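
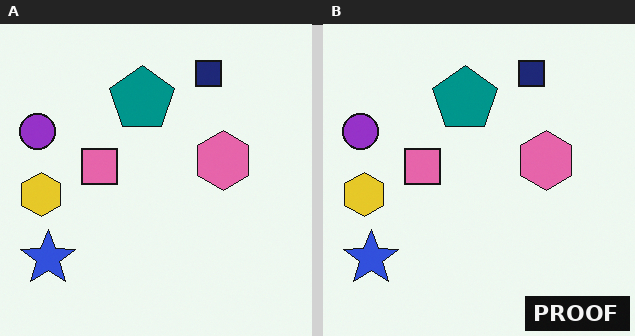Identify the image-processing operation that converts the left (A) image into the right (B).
The right (B) image is the left (A) watermarked with the text "PROOF" in the lower-right corner.

A dark label reading "PROOF" appears in the lower-right corner.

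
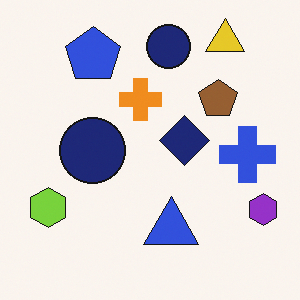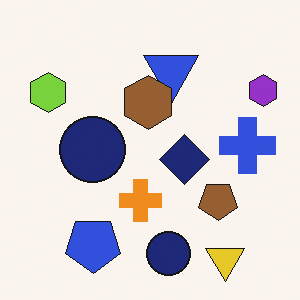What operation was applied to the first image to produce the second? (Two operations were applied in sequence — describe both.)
The transformation is: flipped vertically (top ↔ bottom), then overlaid with an additional brown hexagon.

The yellow triangle is in the top-right of the first image and the bottom-right of the second — shapes on opposite sides of the horizontal midline have swapped in a mirror flip. A brown hexagon appears in the second image that is absent from the first.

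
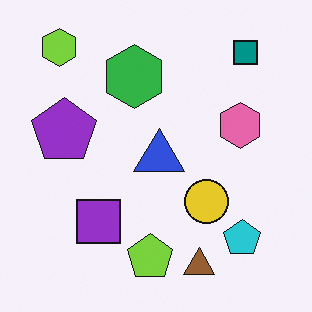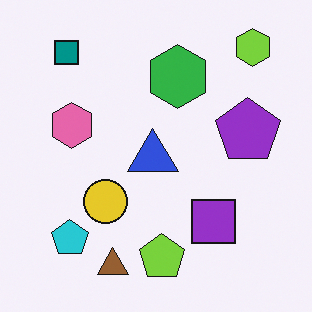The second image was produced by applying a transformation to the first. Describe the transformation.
Flipped horizontally (left ↔ right).

The lime hexagon is in the top-left of the first image and the top-right of the second — shapes on opposite sides of the vertical midline have swapped in a mirror flip.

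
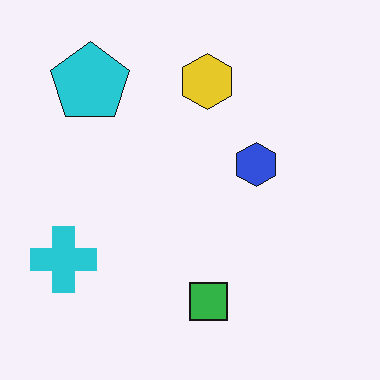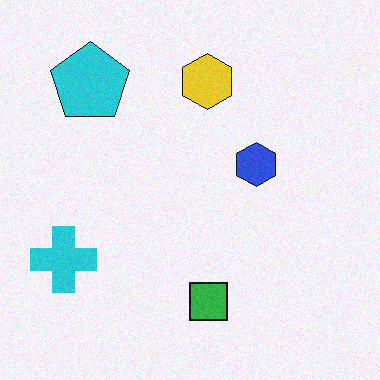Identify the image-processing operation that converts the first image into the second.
The second image is the first degraded with light additive noise.

Random speckle covers the whole image, including the flat background.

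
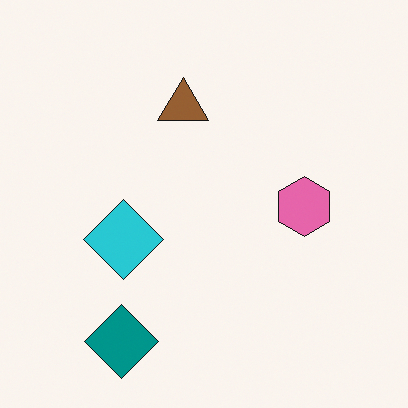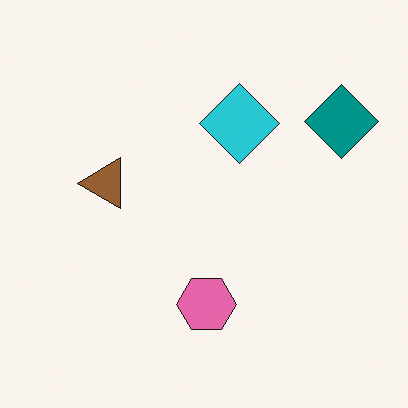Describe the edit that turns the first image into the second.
The image was transposed (reflected across the top-left ↔ bottom-right diagonal).

Shapes have swapped their row and column positions — what was in the top-right is now in the bottom-left — a diagonal reflection.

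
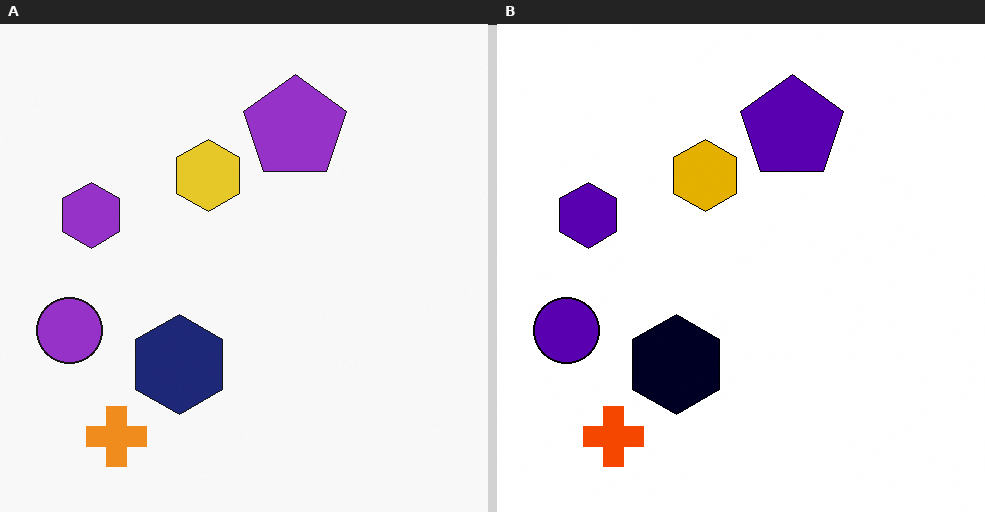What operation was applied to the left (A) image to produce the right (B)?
It was boosted in contrast.

Tones are pushed away from mid-grey across the whole image — a global contrast change.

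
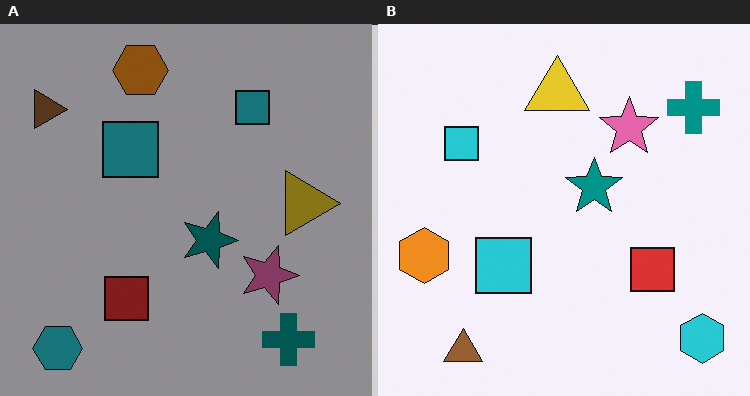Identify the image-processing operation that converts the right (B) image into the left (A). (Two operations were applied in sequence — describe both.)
The left (A) image is the right (B) rotated 90° clockwise, then noticeably darkened.

The cyan hexagon sits in the bottom-right of the right (B) image and the bottom-left of the left (A) — consistent with a whole-image 90° clockwise rotation. Every pixel — background and shapes alike — is uniformly darkened.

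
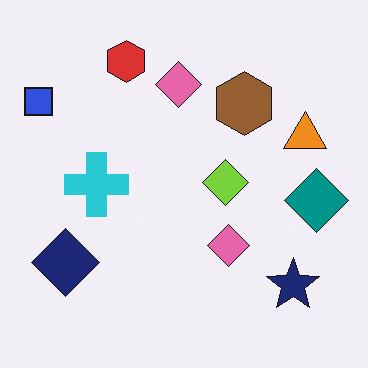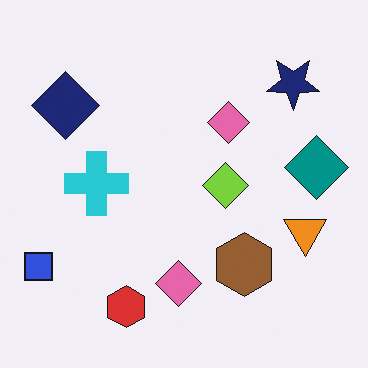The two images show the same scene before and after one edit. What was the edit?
The transformation is: flipped vertically (top ↔ bottom).

The red hexagon is in the top of the first image and the bottom of the second — shapes on opposite sides of the horizontal midline have swapped in a mirror flip.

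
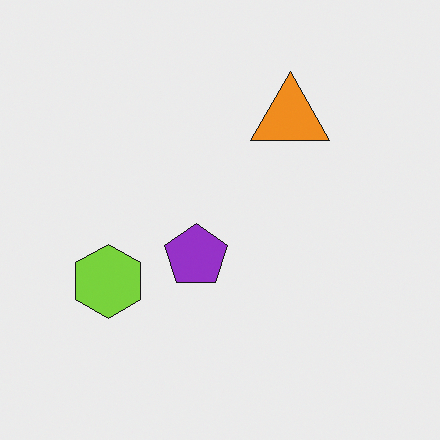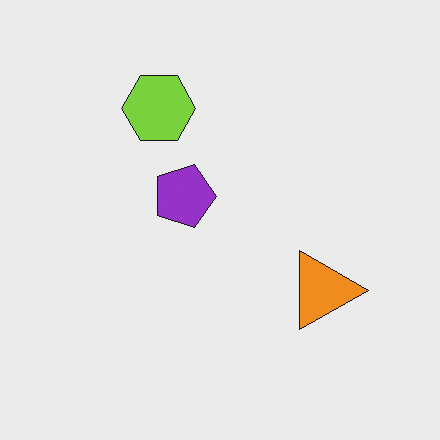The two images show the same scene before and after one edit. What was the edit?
This is the original image rotated 90° clockwise.

The lime hexagon sits in the left of the first image and the top of the second — consistent with a whole-image 90° clockwise rotation.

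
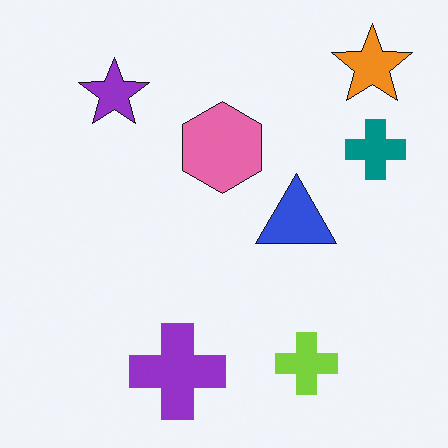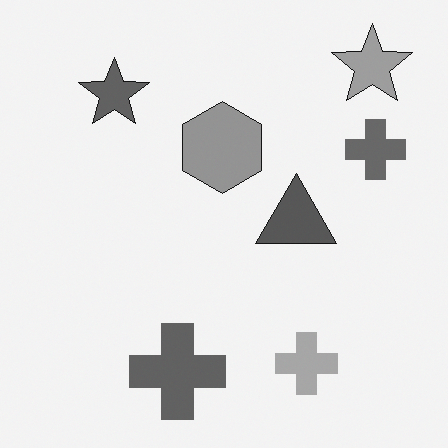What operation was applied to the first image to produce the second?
The transformation is: converted to grayscale.

All color is removed — every shape is now a shade of grey.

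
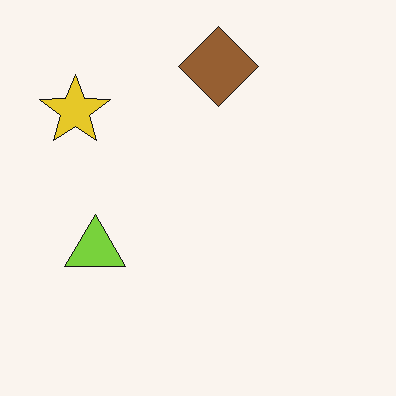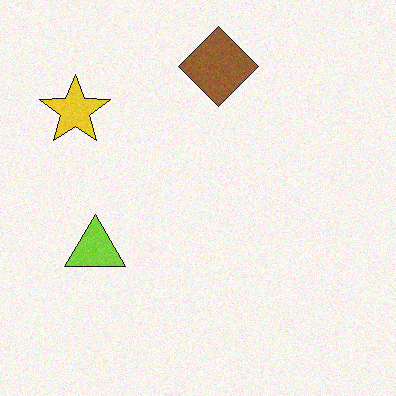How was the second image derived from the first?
It was degraded with light additive noise.

Random speckle covers the whole image, including the flat background.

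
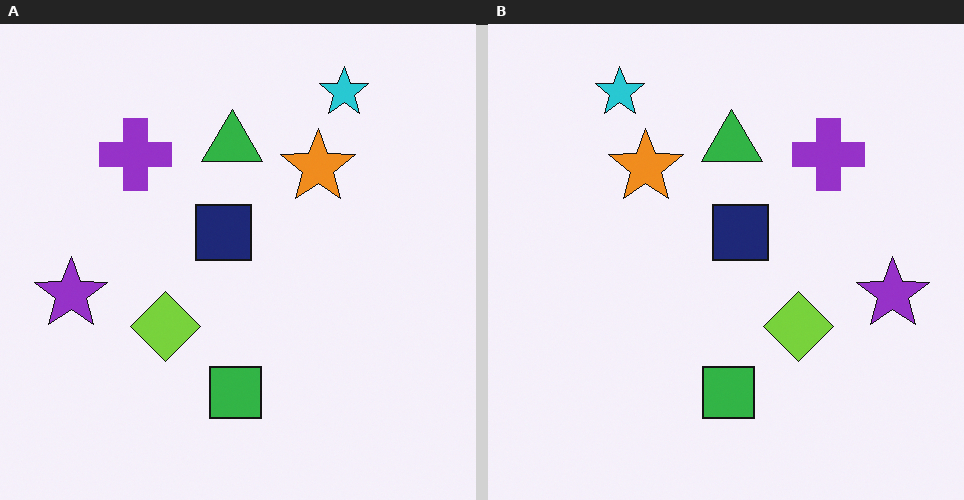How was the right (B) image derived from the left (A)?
Flipped horizontally (left ↔ right).

The purple star is in the left of the left (A) image and the right of the right (B) — shapes on opposite sides of the vertical midline have swapped in a mirror flip.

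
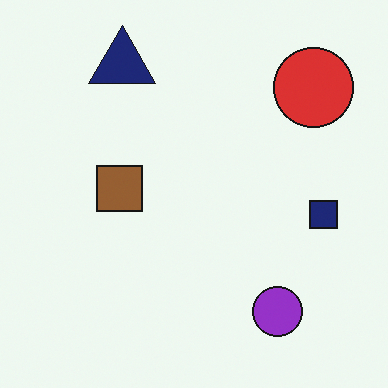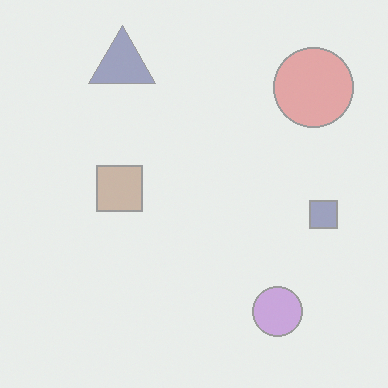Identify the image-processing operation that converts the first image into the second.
The transformation is: given much lower contrast.

Tones are pushed toward mid-grey across the whole image — a global contrast change.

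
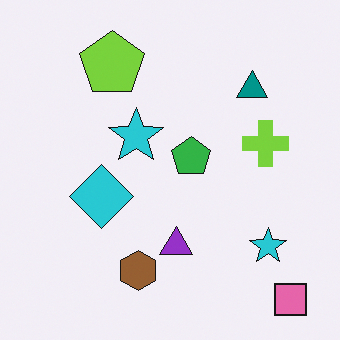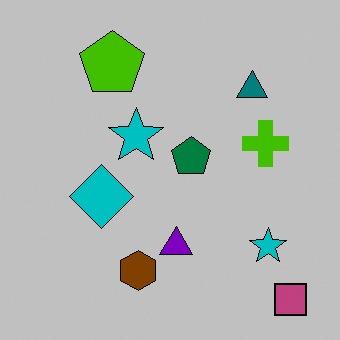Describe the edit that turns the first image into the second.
The second image is the first heavily posterized to just a handful of flat colors.

Each flat color has snapped to a coarser quantized level — most visibly, the near-white background has dropped to a flat grey.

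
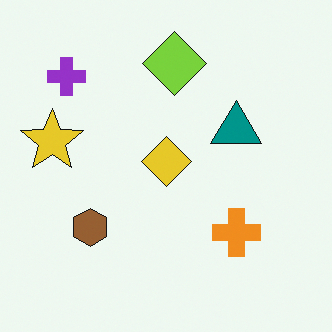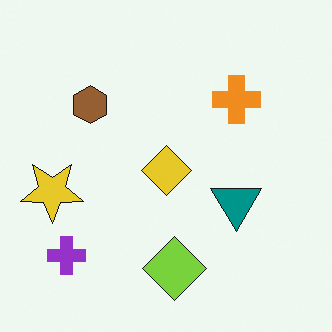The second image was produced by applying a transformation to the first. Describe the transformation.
The second image is the first flipped vertically (top ↔ bottom).

The lime diamond is in the top of the first image and the bottom of the second — shapes on opposite sides of the horizontal midline have swapped in a mirror flip.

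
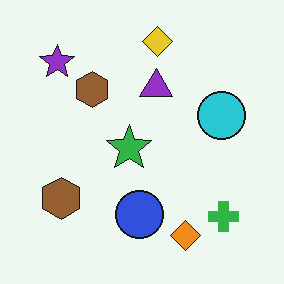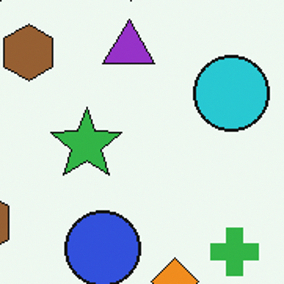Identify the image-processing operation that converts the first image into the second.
The image was cropped slightly and scaled back up.

The visible shapes are larger and the field of view is narrower; shapes near the original edges may be partly or wholly outside the frame — a crop-and-rescale.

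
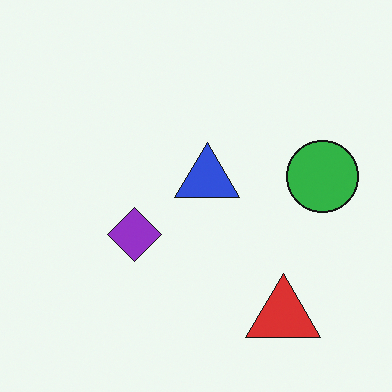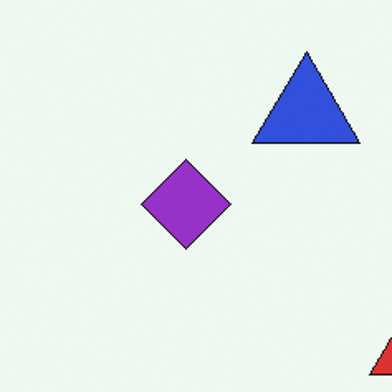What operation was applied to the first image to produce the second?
The image was cropped to a noticeably smaller region and rescaled.

The visible shapes are larger and the field of view is narrower; shapes near the original edges may be partly or wholly outside the frame — a crop-and-rescale.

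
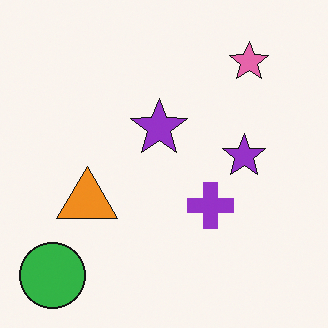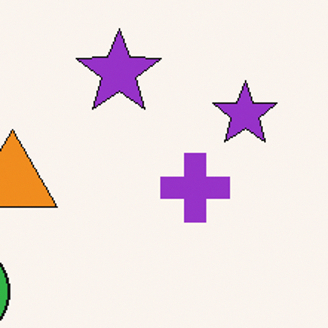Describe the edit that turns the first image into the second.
The transformation is: cropped slightly and scaled back up.

The visible shapes are larger and the field of view is narrower; shapes near the original edges may be partly or wholly outside the frame — a crop-and-rescale.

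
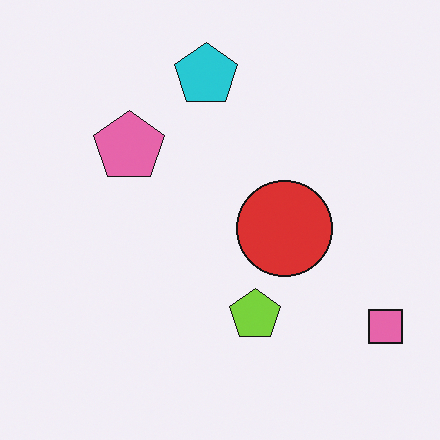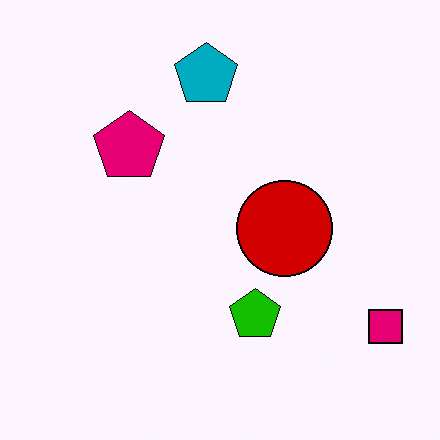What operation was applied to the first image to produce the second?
Given much higher contrast.

Tones are pushed away from mid-grey across the whole image — a global contrast change.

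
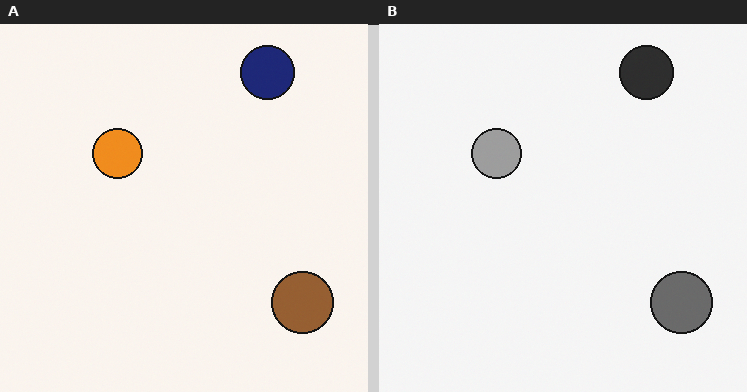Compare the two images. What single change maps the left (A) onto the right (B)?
This is the original image converted to grayscale.

All color is removed — every shape is now a shade of grey.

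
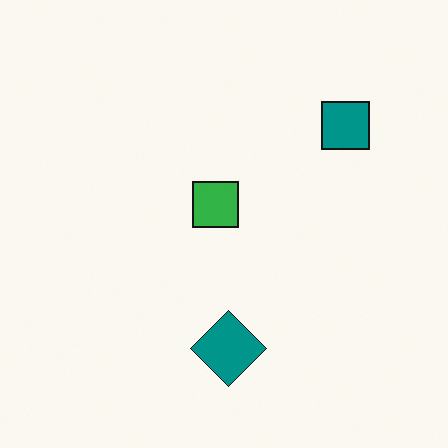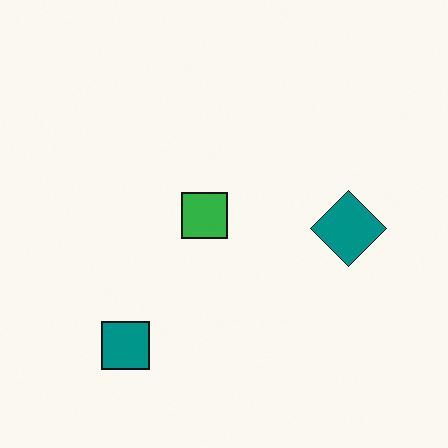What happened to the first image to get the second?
The transformation is: transposed (reflected across the top-left ↔ bottom-right diagonal).

Shapes have swapped their row and column positions — what was in the top-right is now in the bottom-left — a diagonal reflection.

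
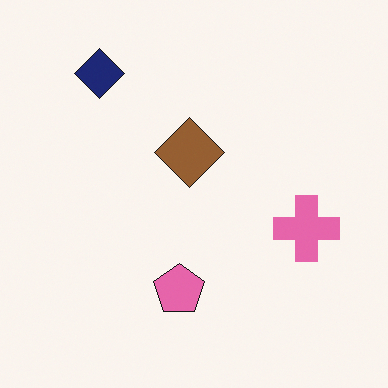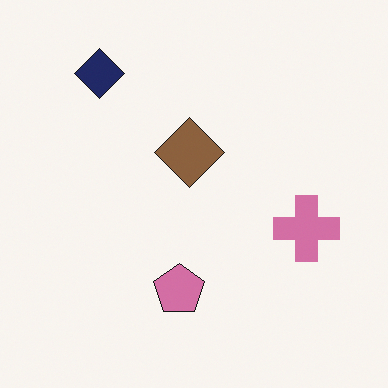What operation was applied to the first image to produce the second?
Slightly desaturated.

All colors are more muted and greyish — a global saturation change.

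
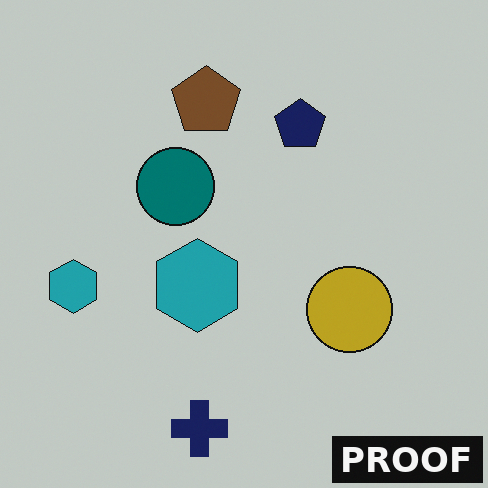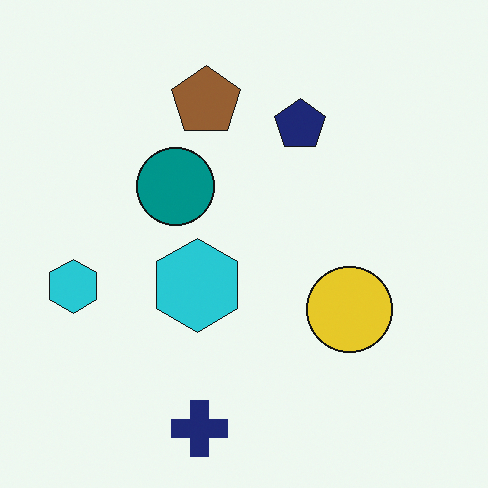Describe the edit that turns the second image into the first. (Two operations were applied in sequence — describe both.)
The transformation is: darkened a little, then watermarked with the text "PROOF" in the lower-right corner.

Every pixel — background and shapes alike — is uniformly darkened. A dark label reading "PROOF" appears in the lower-right corner.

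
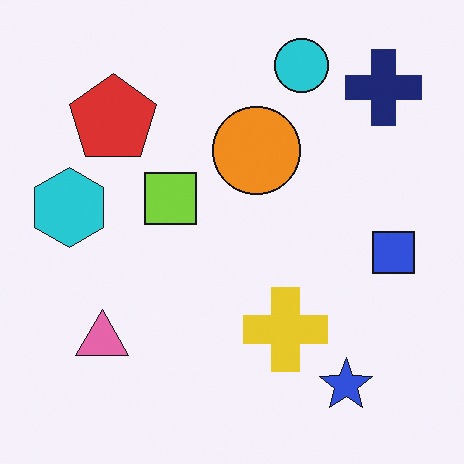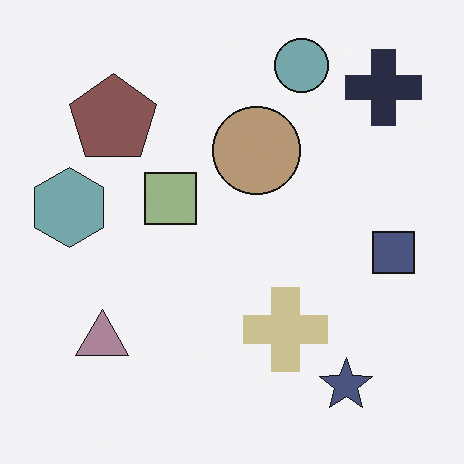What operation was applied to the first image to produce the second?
Heavily desaturated.

All colors are more muted and greyish — a global saturation change.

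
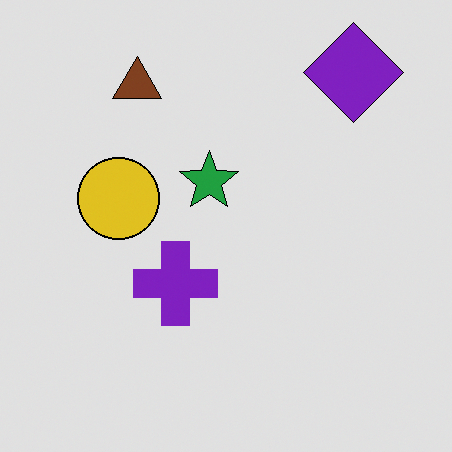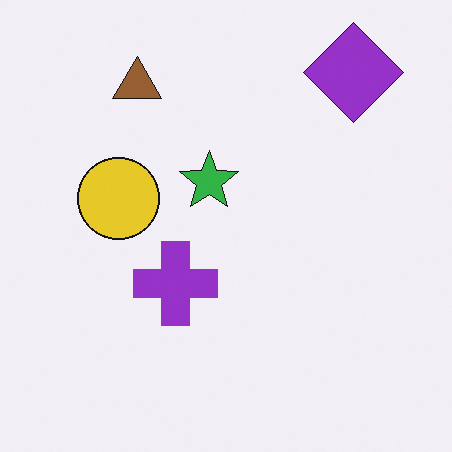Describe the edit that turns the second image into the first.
The image was moderately posterized.

Each flat color has snapped to a coarser quantized level — most visibly, the near-white background has dropped to a flat grey.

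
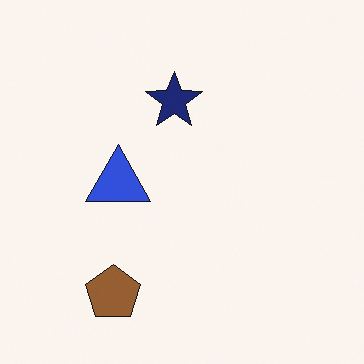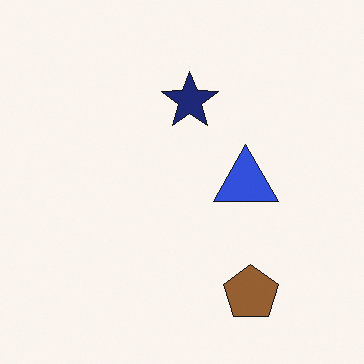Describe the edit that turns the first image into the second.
This is the original image flipped horizontally (left ↔ right).

The brown pentagon is in the bottom-left of the first image and the bottom-right of the second — shapes on opposite sides of the vertical midline have swapped in a mirror flip.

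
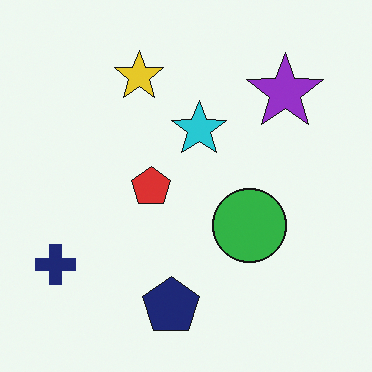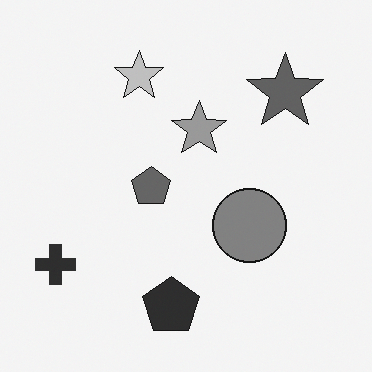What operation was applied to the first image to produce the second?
Converted to grayscale.

All color is removed — every shape is now a shade of grey.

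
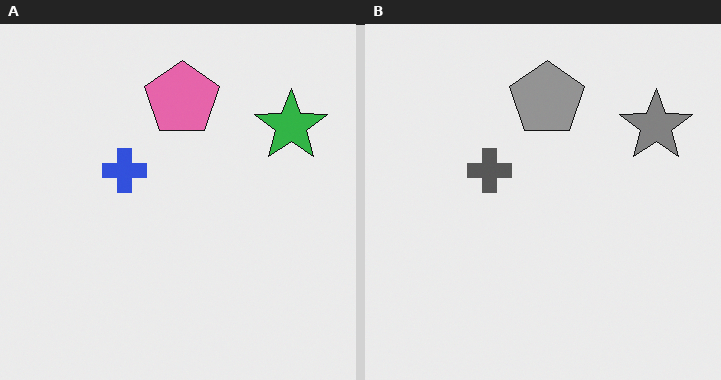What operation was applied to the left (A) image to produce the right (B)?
The transformation is: converted to grayscale.

All color is removed — every shape is now a shade of grey.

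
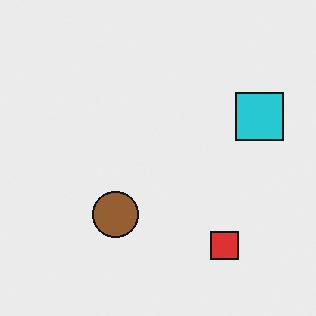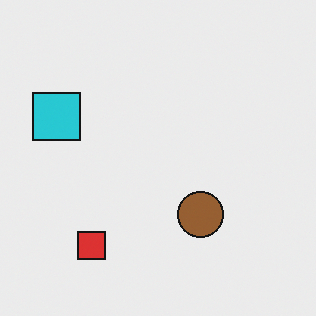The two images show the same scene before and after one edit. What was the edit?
It was flipped horizontally (left ↔ right).

The cyan square is in the right of the first image and the left of the second — shapes on opposite sides of the vertical midline have swapped in a mirror flip.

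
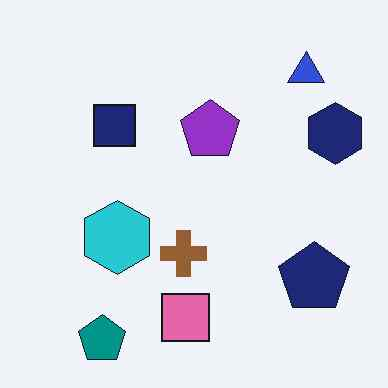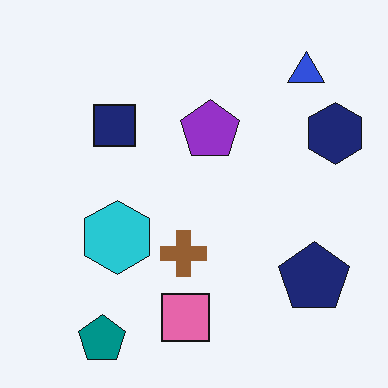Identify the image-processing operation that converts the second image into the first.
JPEG-compressed with visible artifacts.

Blocky 8×8 compression artifacts appear around shape edges and the flat background shows ringing — characteristic JPEG degradation.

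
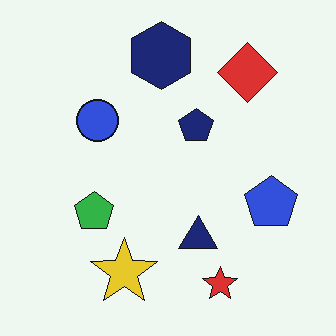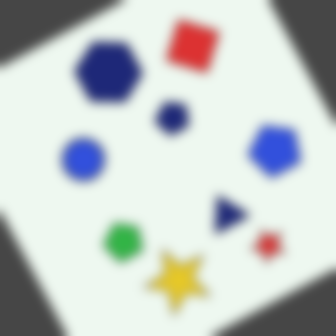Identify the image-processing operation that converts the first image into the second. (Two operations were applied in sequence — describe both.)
Rotated counter-clockwise by a moderate amount, then heavily blurred.

Every shape is tilted by the same angle and the image corners show triangular fill wedges — a whole-image rotation by a non-right angle. Shape edges and outlines are uniformly softened across the whole image.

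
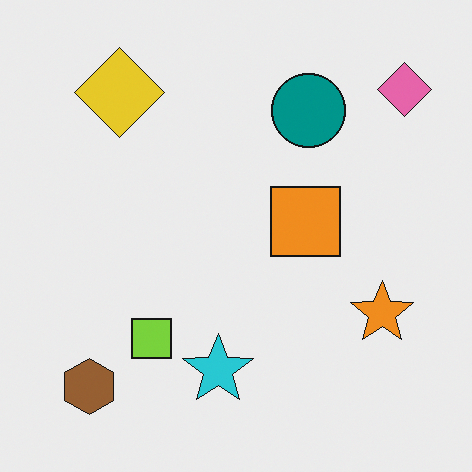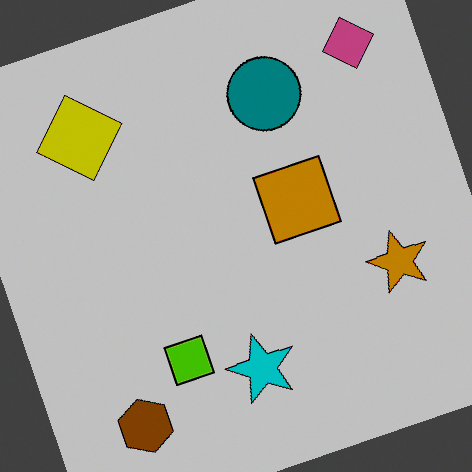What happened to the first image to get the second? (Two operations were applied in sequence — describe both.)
The image was rotated counter-clockwise by a clearly visible amount, then aggressively posterized.

Every shape is tilted by the same angle and the image corners show triangular fill wedges — a whole-image rotation by a non-right angle. Each flat color has snapped to a coarser quantized level — most visibly, the near-white background has dropped to a flat grey.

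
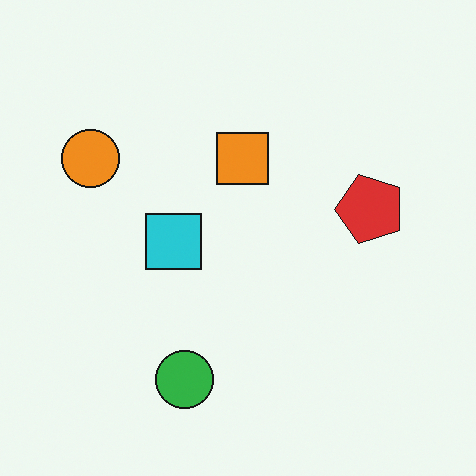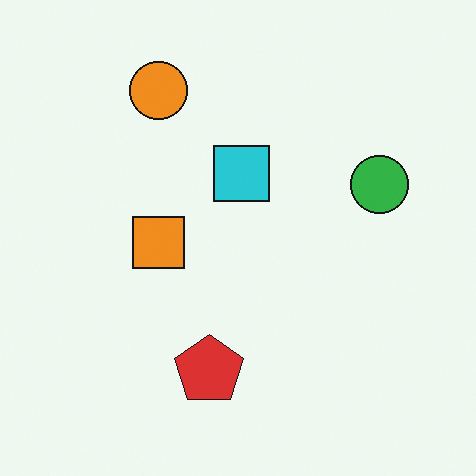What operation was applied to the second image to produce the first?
It was transposed (reflected across the top-left ↔ bottom-right diagonal).

Shapes have swapped their row and column positions — what was in the top-right is now in the bottom-left — a diagonal reflection.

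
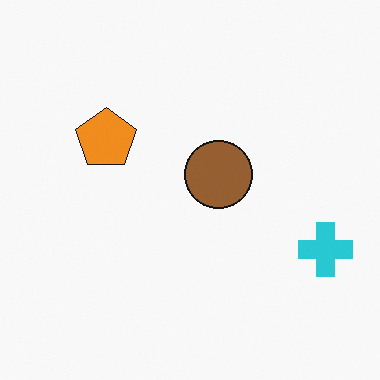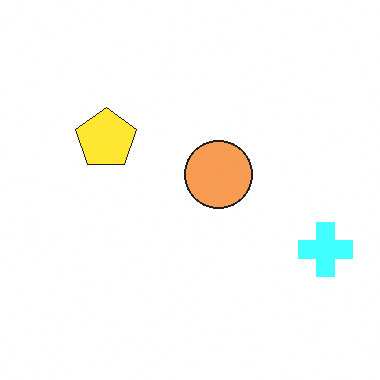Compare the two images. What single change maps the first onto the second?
It was noticeably brightened.

Every pixel — background and shapes alike — is uniformly brightened.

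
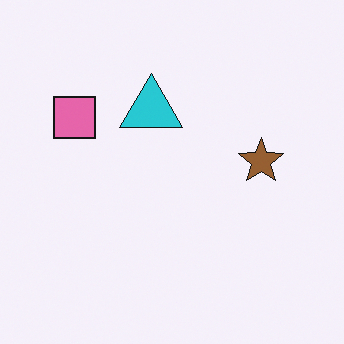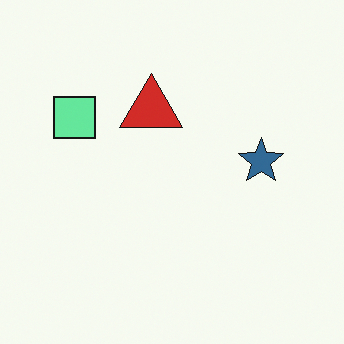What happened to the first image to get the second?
This is the original image hue-shifted by a large amount.

Every shape's color has rotated by the same amount around the hue wheel — a uniform hue shift.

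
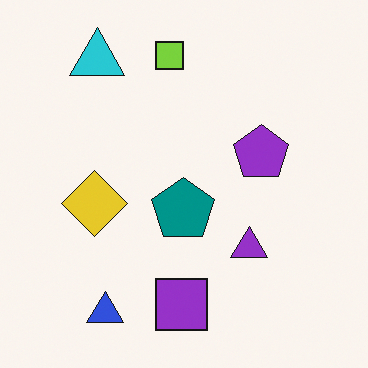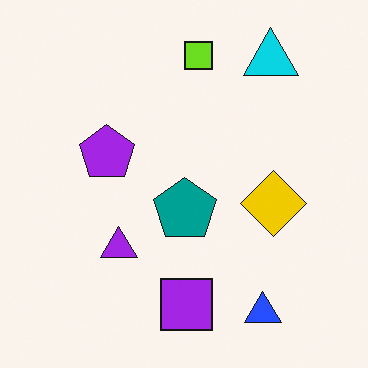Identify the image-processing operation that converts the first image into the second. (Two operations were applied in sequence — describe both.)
Flipped horizontally (left ↔ right), then slightly oversaturated.

The yellow diamond is in the left of the first image and the right of the second — shapes on opposite sides of the vertical midline have swapped in a mirror flip. All colors are more vivid — a global saturation change.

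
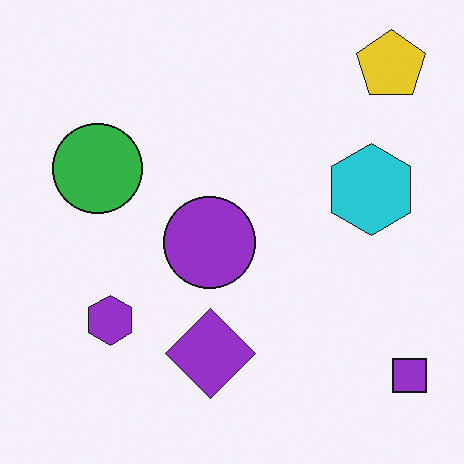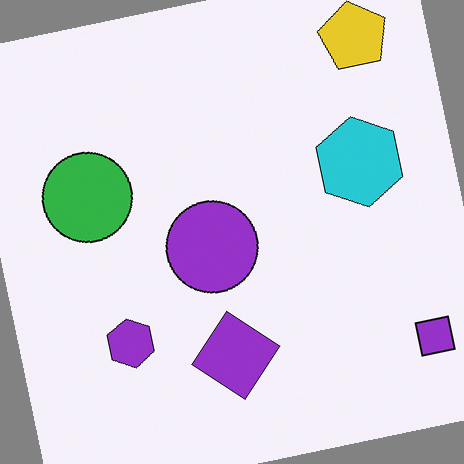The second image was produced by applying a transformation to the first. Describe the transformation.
This is the original image rotated counter-clockwise by a few degrees.

Every shape is tilted by the same angle and the image corners show triangular fill wedges — a whole-image rotation by a non-right angle.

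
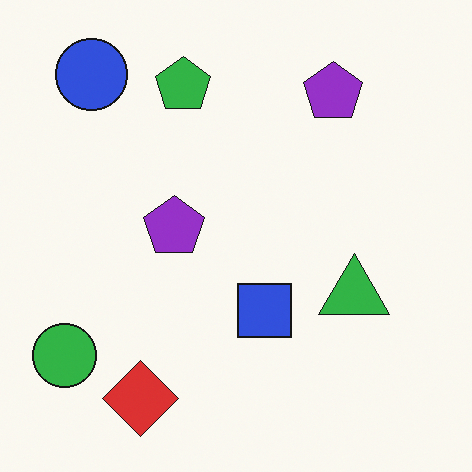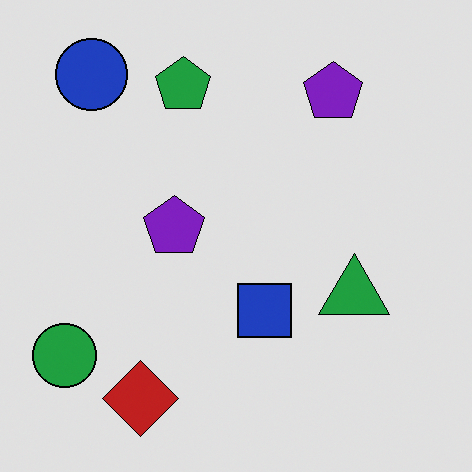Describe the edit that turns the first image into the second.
The transformation is: moderately posterized.

Each flat color has snapped to a coarser quantized level — most visibly, the near-white background has dropped to a flat grey.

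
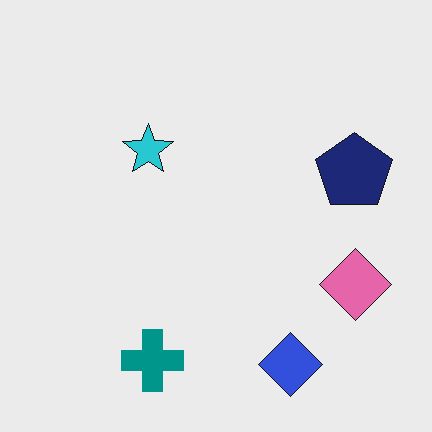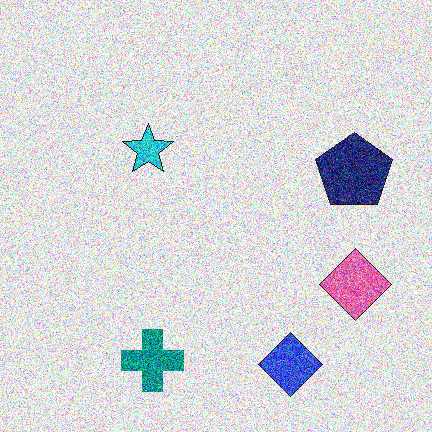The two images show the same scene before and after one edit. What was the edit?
This is the original image degraded with heavy additive noise.

Random speckle covers the whole image, including the flat background.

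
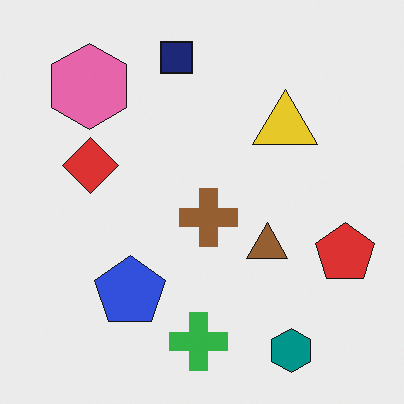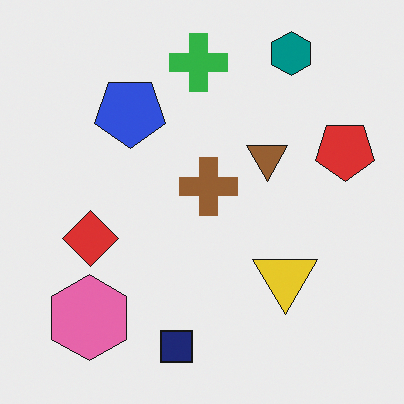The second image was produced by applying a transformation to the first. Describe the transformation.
This is the original image flipped vertically (top ↔ bottom).

The teal hexagon is in the bottom-right of the first image and the top-right of the second — shapes on opposite sides of the horizontal midline have swapped in a mirror flip.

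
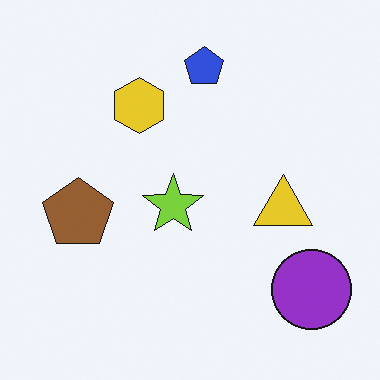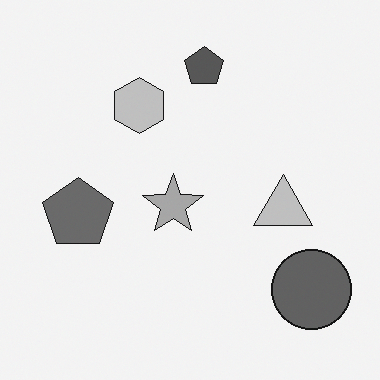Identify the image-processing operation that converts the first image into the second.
The transformation is: converted to grayscale.

All color is removed — every shape is now a shade of grey.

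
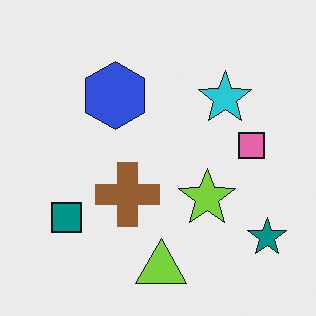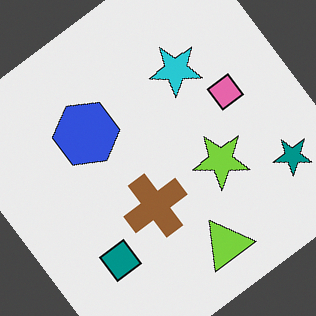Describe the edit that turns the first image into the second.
This is the original image rotated counter-clockwise by a large amount — several tens of degrees.

Every shape is tilted by the same angle and the image corners show triangular fill wedges — a whole-image rotation by a non-right angle.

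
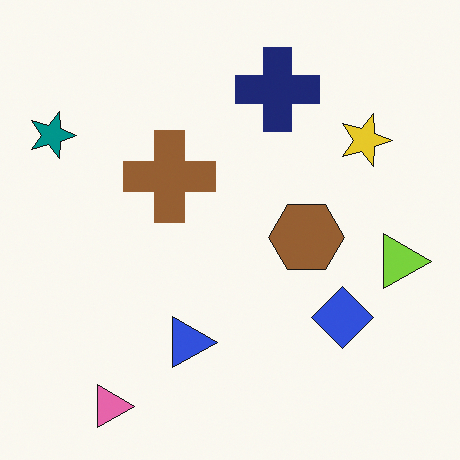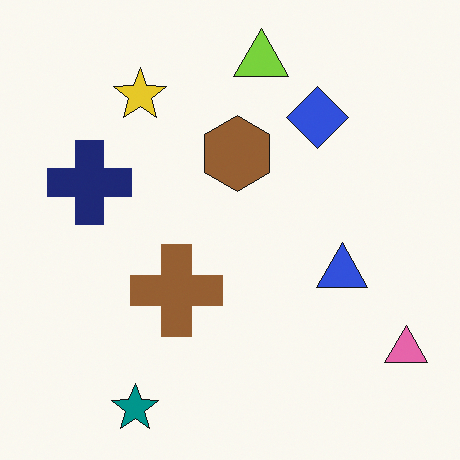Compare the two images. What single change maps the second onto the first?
This is the original image rotated 90° clockwise.

The pink triangle sits in the bottom-right of the second image and the bottom-left of the first — consistent with a whole-image 90° clockwise rotation.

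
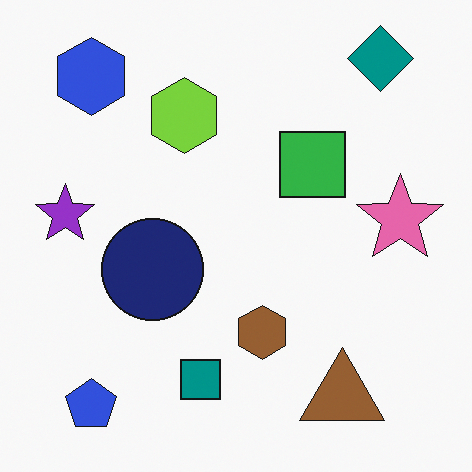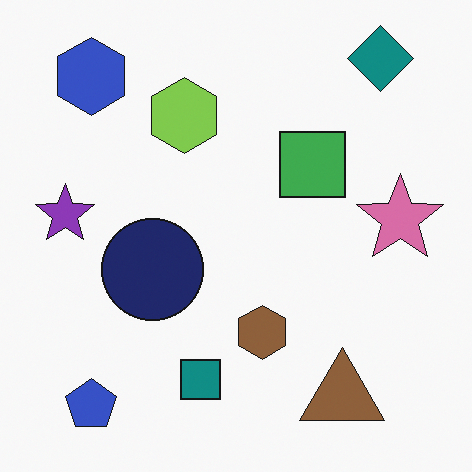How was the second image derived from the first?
The second image is the first slightly desaturated.

All colors are more muted and greyish — a global saturation change.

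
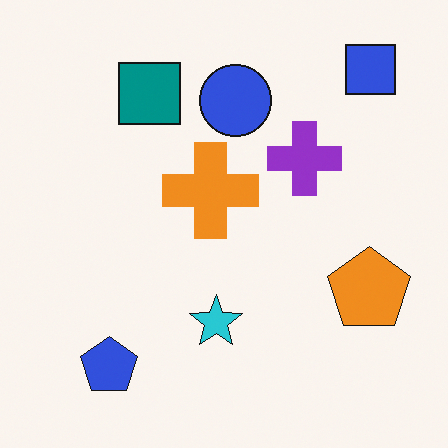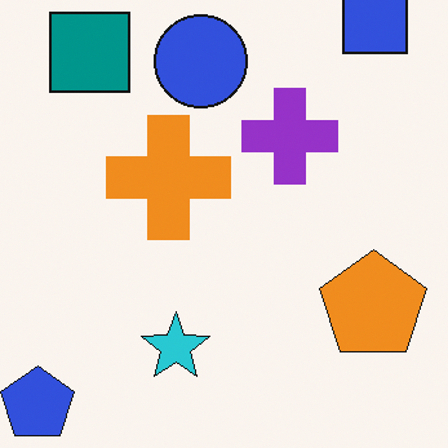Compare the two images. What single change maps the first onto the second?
It was cropped to a modestly smaller region and rescaled.

The visible shapes are larger and the field of view is narrower; shapes near the original edges may be partly or wholly outside the frame — a crop-and-rescale.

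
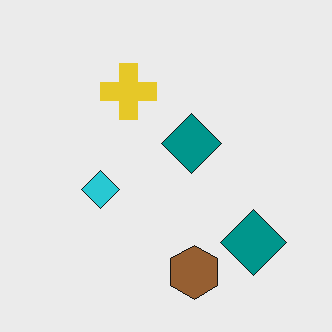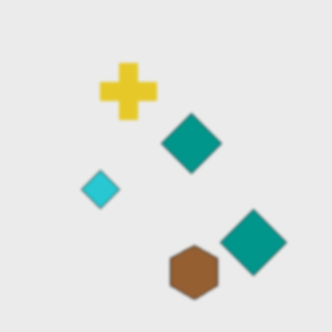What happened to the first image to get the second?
The transformation is: given a subtle gaussian blur.

Shape edges and outlines are uniformly softened across the whole image.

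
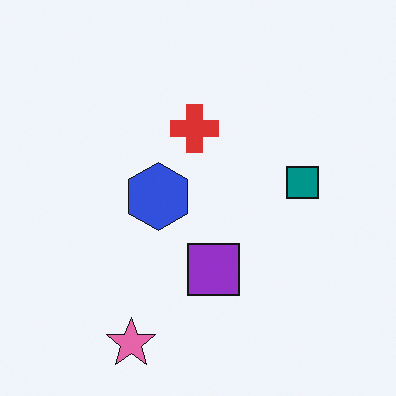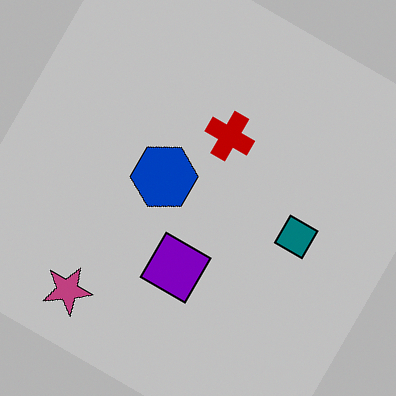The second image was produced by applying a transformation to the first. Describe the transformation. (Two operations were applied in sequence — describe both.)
The second image is the first heavily posterized to just a handful of flat colors, then rotated clockwise by a large amount — several tens of degrees.

Each flat color has snapped to a coarser quantized level — most visibly, the near-white background has dropped to a flat grey. Every shape is tilted by the same angle and the image corners show triangular fill wedges — a whole-image rotation by a non-right angle.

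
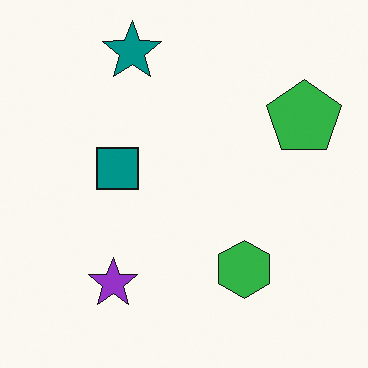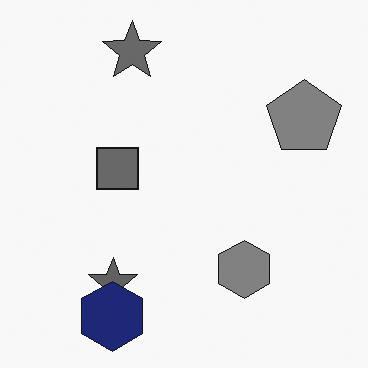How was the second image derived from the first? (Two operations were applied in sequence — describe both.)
The image was converted to grayscale, then overlaid with an additional navy hexagon.

All color is removed — every shape is now a shade of grey. A navy hexagon appears in the second image that is absent from the first.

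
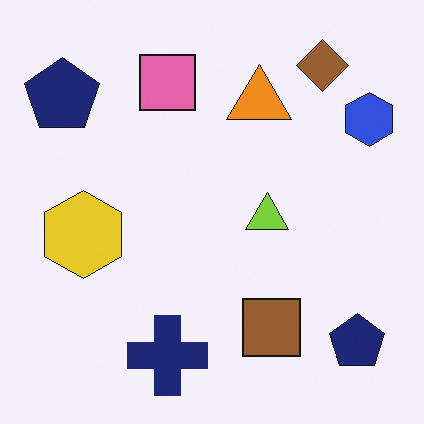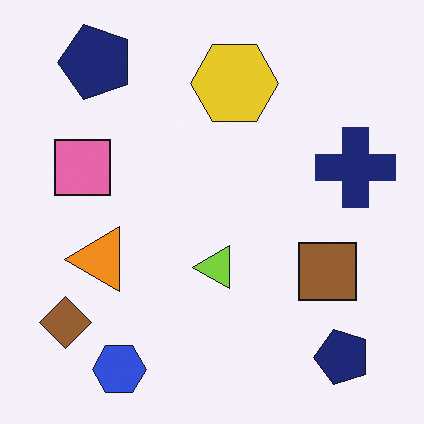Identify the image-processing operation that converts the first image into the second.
Transposed (reflected across the top-left ↔ bottom-right diagonal).

Shapes have swapped their row and column positions — what was in the top-right is now in the bottom-left — a diagonal reflection.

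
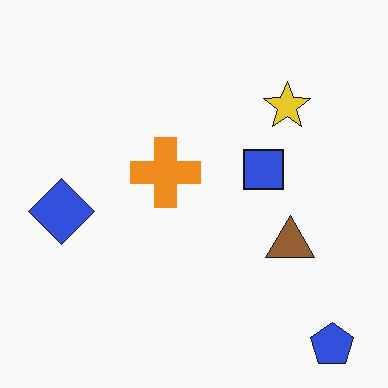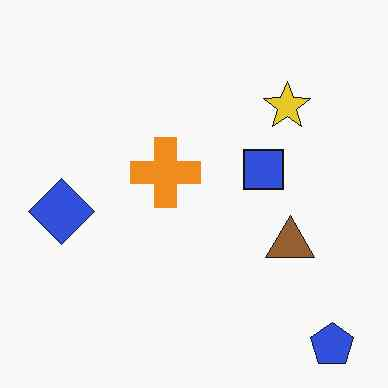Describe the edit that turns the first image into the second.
This is the original image JPEG-compressed with visible artifacts.

Blocky 8×8 compression artifacts appear around shape edges and the flat background shows ringing — characteristic JPEG degradation.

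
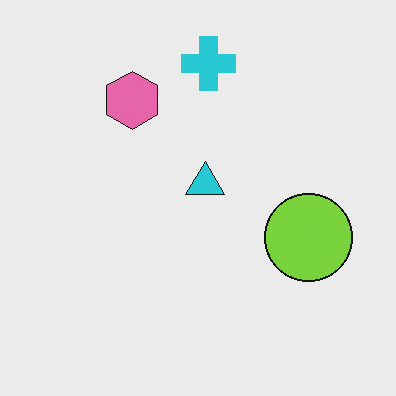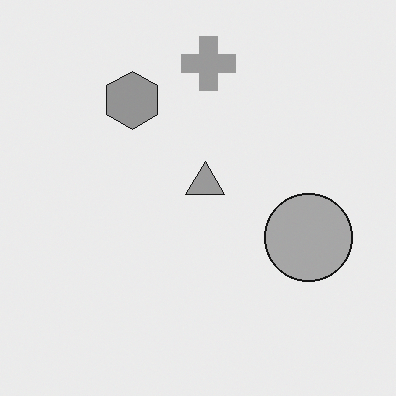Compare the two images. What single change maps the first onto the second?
It was converted to grayscale.

All color is removed — every shape is now a shade of grey.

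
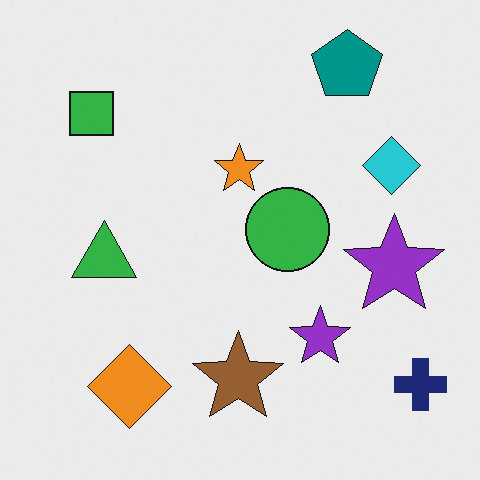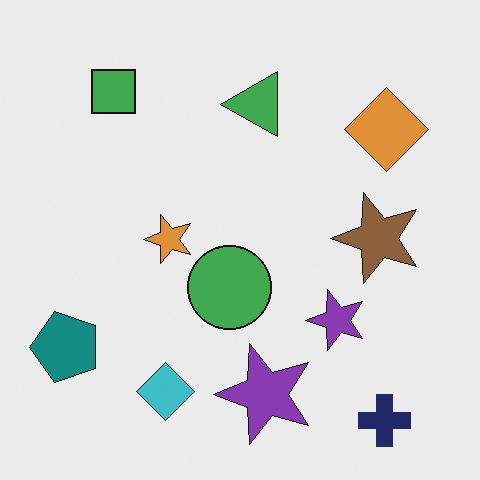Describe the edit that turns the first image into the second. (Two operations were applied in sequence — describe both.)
The transformation is: slightly desaturated, then transposed (reflected across the top-left ↔ bottom-right diagonal).

All colors are more muted and greyish — a global saturation change. Shapes have swapped their row and column positions — what was in the top-right is now in the bottom-left — a diagonal reflection.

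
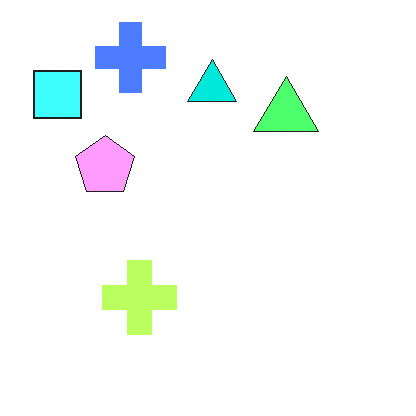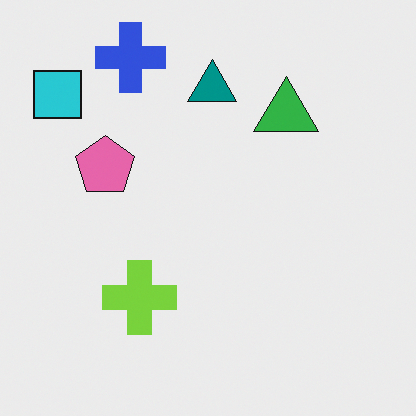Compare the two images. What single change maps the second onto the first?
The image was substantially brightened.

Every pixel — background and shapes alike — is uniformly brightened.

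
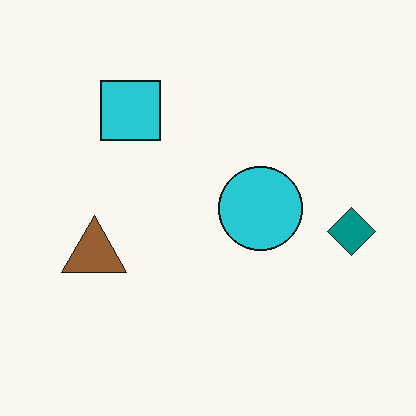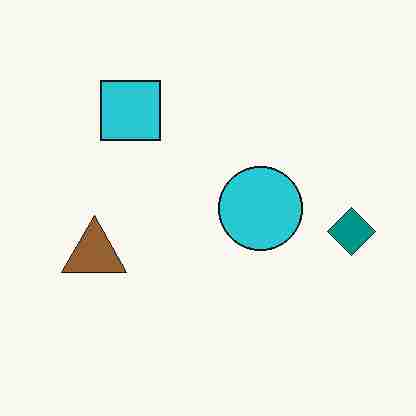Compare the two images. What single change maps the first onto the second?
Heavily JPEG-compressed with obvious blocking artifacts.

Blocky 8×8 compression artifacts appear around shape edges and the flat background shows ringing — characteristic JPEG degradation.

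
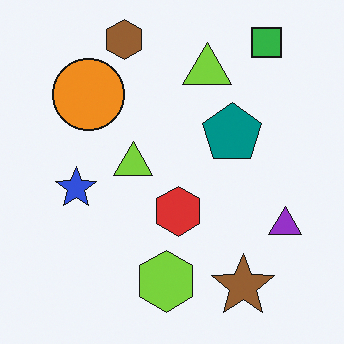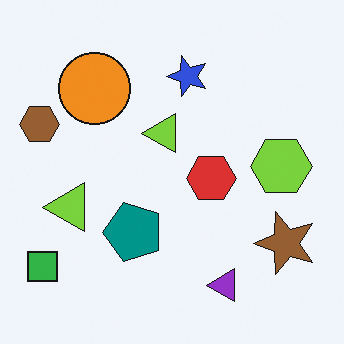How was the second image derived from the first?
It was transposed (reflected across the top-left ↔ bottom-right diagonal).

Shapes have swapped their row and column positions — what was in the top-right is now in the bottom-left — a diagonal reflection.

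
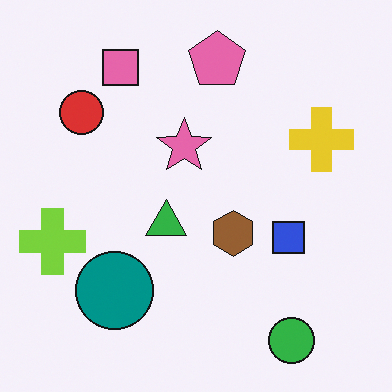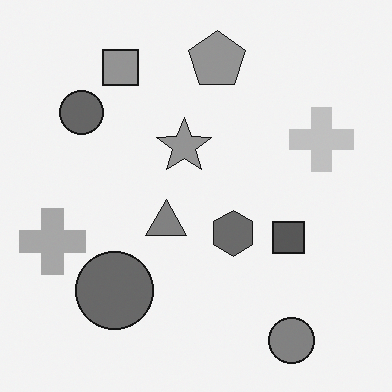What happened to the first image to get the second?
The image was converted to grayscale.

All color is removed — every shape is now a shade of grey.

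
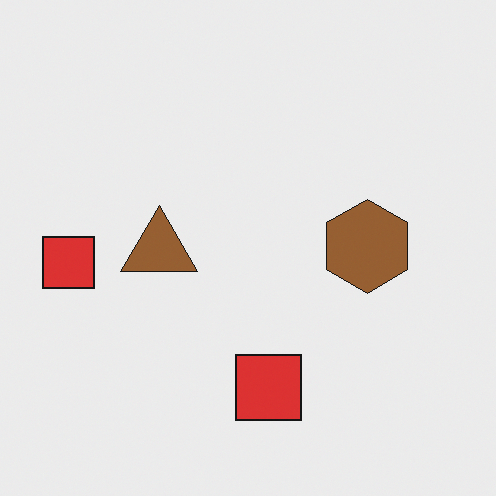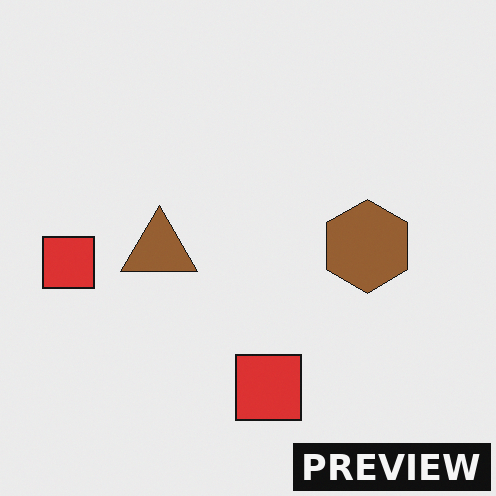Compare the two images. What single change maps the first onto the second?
The image was watermarked with the text "PREVIEW" in the lower-right corner.

A dark label reading "PREVIEW" appears in the lower-right corner.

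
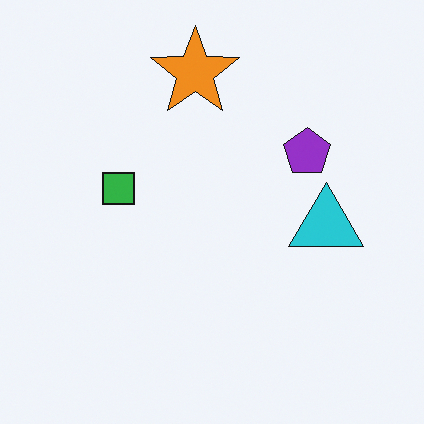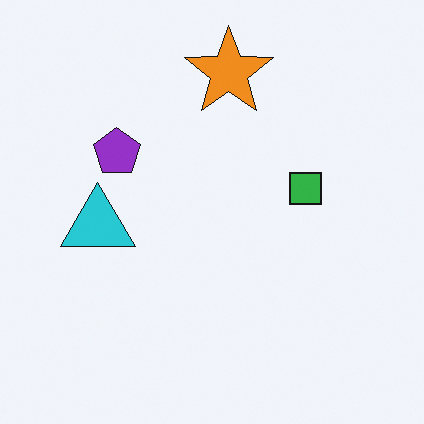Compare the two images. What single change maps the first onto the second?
The image was flipped horizontally (left ↔ right).

The cyan triangle is in the right of the first image and the left of the second — shapes on opposite sides of the vertical midline have swapped in a mirror flip.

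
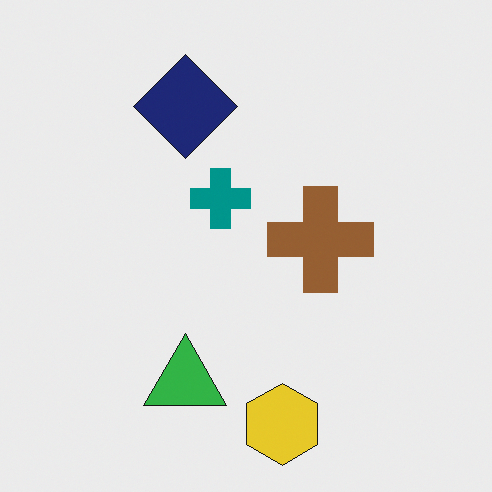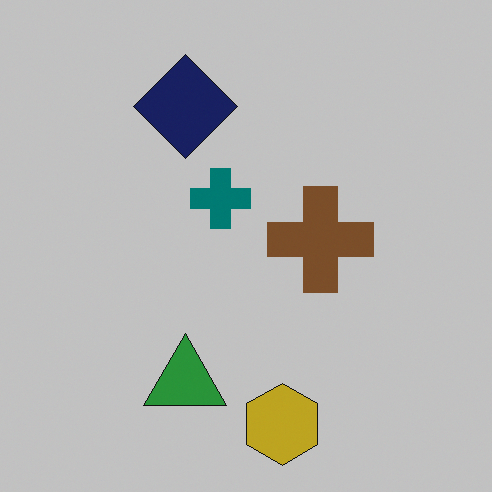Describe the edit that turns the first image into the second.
This is the original image slightly darkened.

Every pixel — background and shapes alike — is uniformly darkened.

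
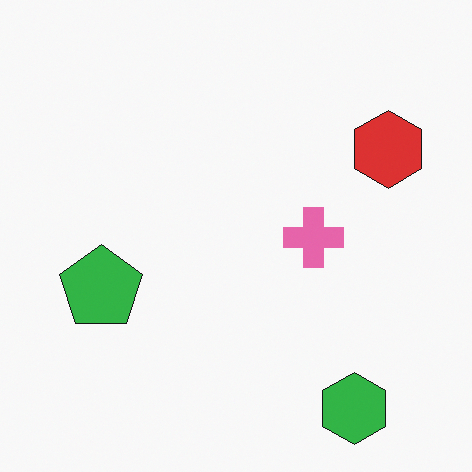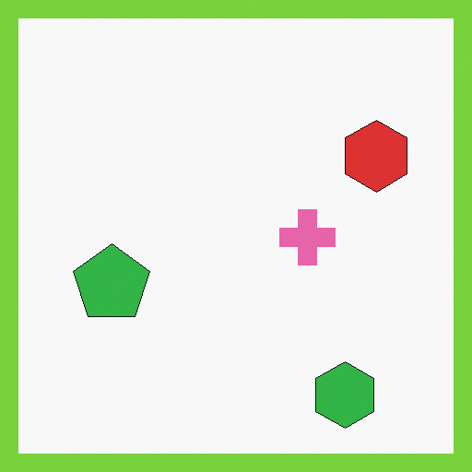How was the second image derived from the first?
The image was framed with a lime border.

A solid lime frame runs around the edge of the second image, with the content slightly shrunk inside it.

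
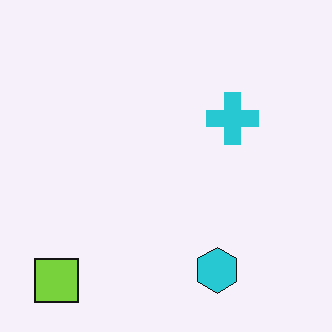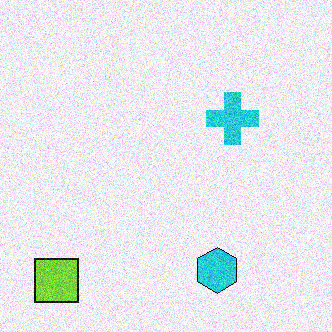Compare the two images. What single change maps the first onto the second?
This is the original image degraded with moderate additive noise.

Random speckle covers the whole image, including the flat background.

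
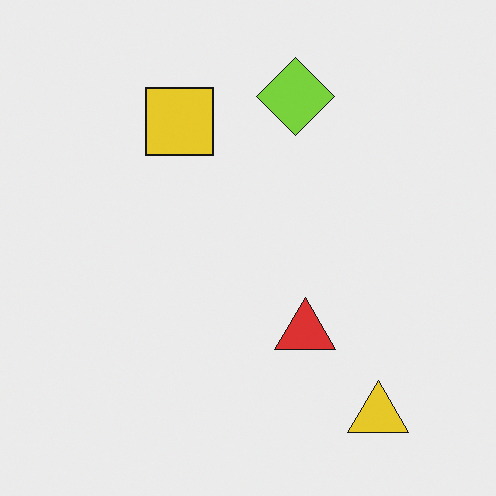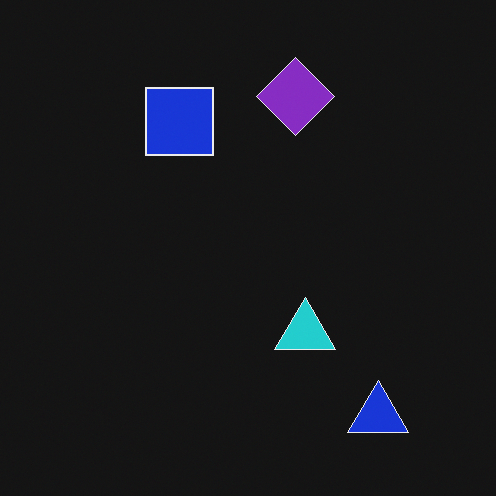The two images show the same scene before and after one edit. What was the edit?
This is the original image color-inverted (negative).

The light background has become dark and every shape's color is its complement — a photographic negative.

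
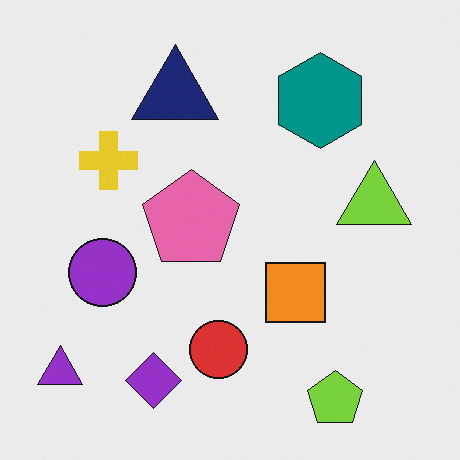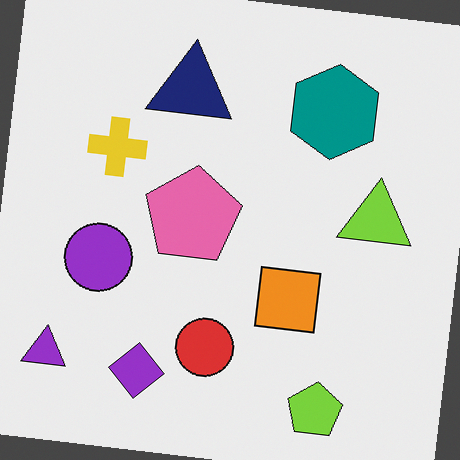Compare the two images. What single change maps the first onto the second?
It was rotated clockwise by a small amount.

Every shape is tilted by the same angle and the image corners show triangular fill wedges — a whole-image rotation by a non-right angle.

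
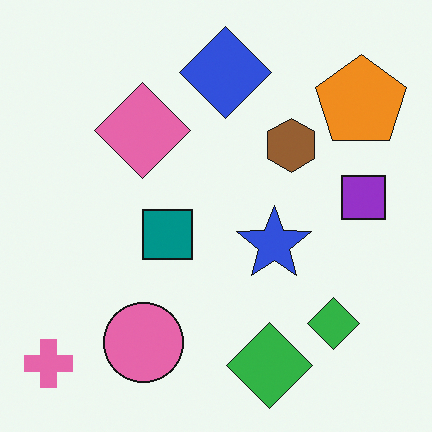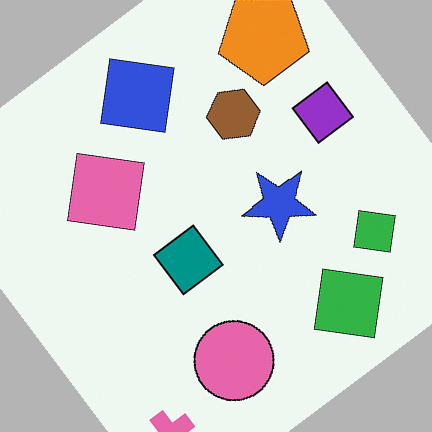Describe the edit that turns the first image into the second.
It was rotated counter-clockwise by a large amount — several tens of degrees.

Every shape is tilted by the same angle and the image corners show triangular fill wedges — a whole-image rotation by a non-right angle.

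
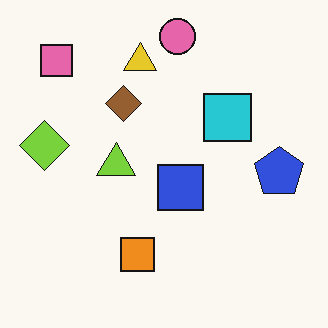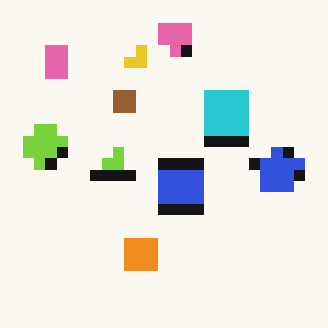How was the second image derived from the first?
The transformation is: heavily pixelated into large blocks.

Shapes are reduced to large square blocks; fine edges and outlines are lost — a downscale-then-upscale (mosaic) effect.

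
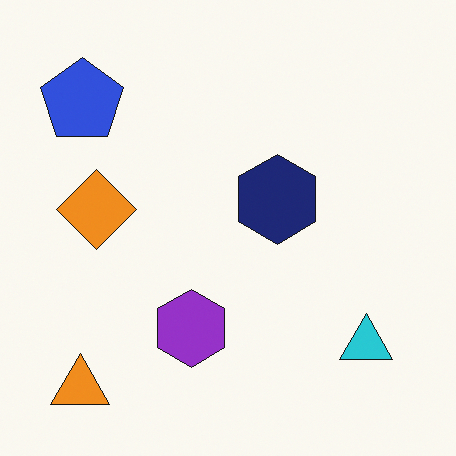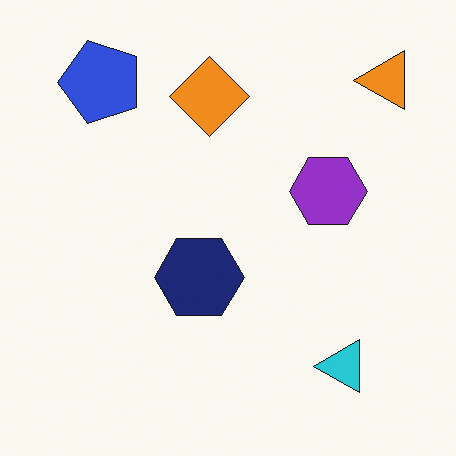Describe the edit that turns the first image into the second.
This is the original image transposed (reflected across the top-left ↔ bottom-right diagonal).

Shapes have swapped their row and column positions — what was in the top-right is now in the bottom-left — a diagonal reflection.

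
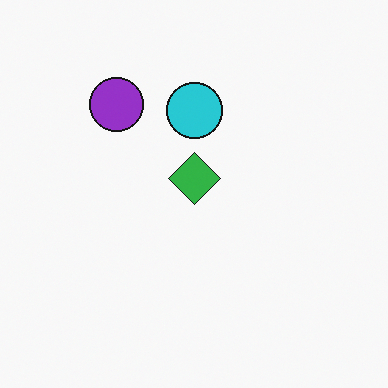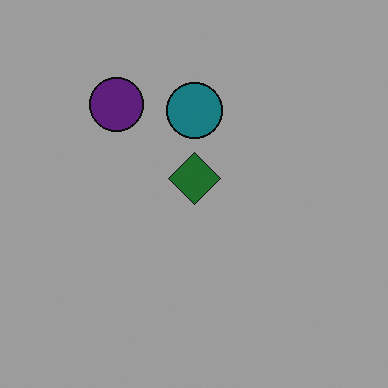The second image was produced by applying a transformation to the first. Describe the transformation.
This is the original image substantially darkened.

Every pixel — background and shapes alike — is uniformly darkened.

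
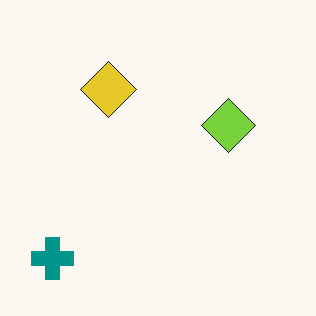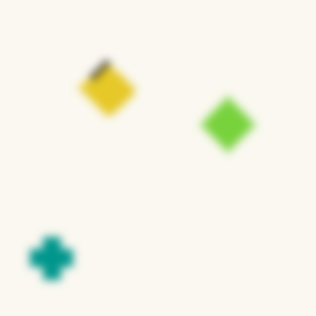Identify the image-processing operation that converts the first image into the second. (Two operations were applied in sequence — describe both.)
The image was moderately pixelated, then moderately blurred.

Shapes are reduced to large square blocks; fine edges and outlines are lost — a downscale-then-upscale (mosaic) effect. Shape edges and outlines are uniformly softened across the whole image.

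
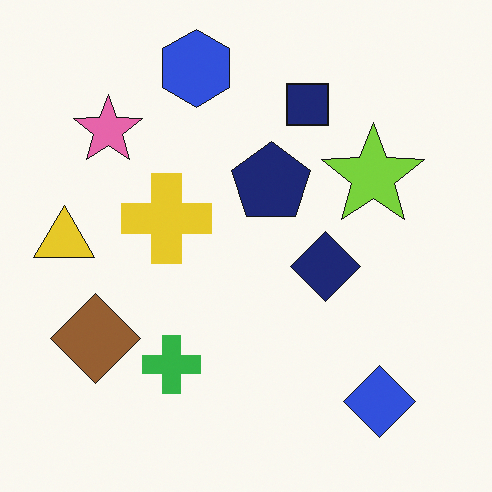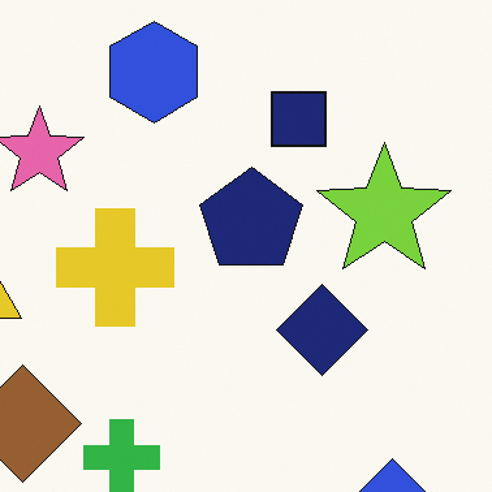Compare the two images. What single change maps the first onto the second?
The transformation is: cropped slightly and scaled back up.

The visible shapes are larger and the field of view is narrower; shapes near the original edges may be partly or wholly outside the frame — a crop-and-rescale.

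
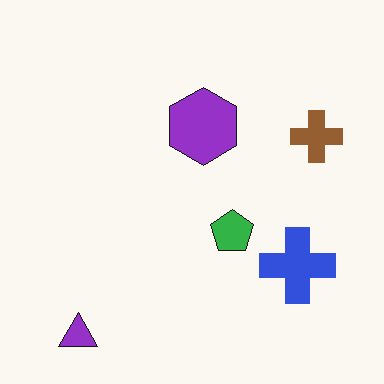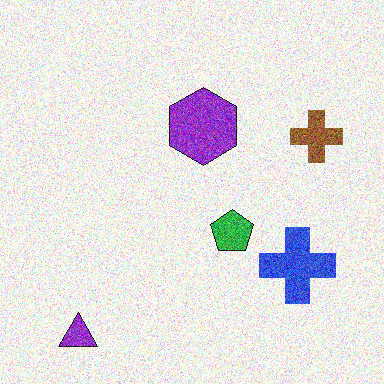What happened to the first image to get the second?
The transformation is: degraded with a thick layer of grain.

Random speckle covers the whole image, including the flat background.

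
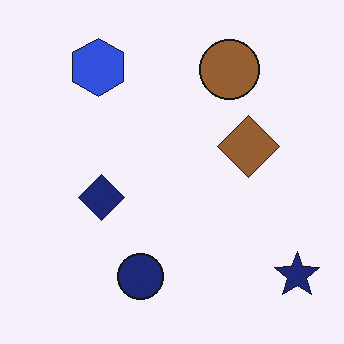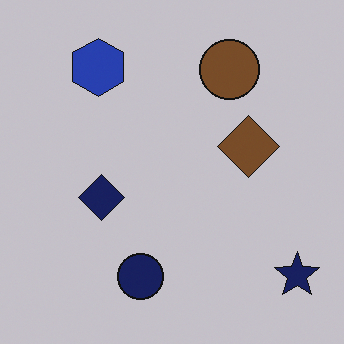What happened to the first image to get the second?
The image was darkened a little.

Every pixel — background and shapes alike — is uniformly darkened.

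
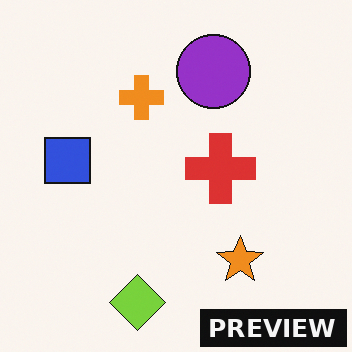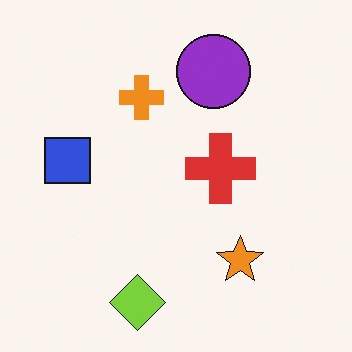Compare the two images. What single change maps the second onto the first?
It was watermarked with the text "PREVIEW" in the lower-right corner.

A dark label reading "PREVIEW" appears in the lower-right corner.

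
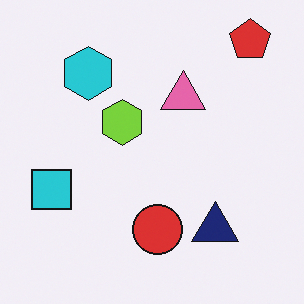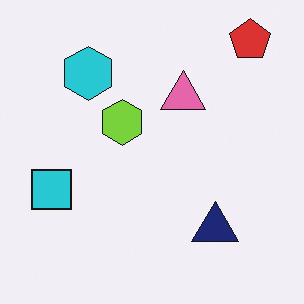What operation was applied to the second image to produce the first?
It was overlaid with an additional red circle.

A red circle appears in the first image that is absent from the second.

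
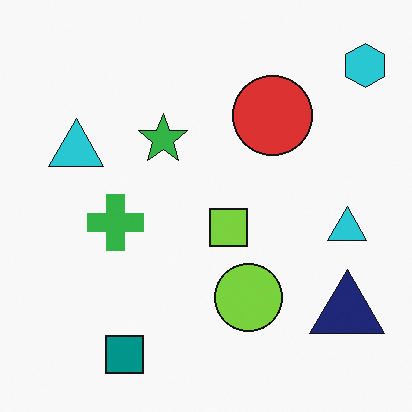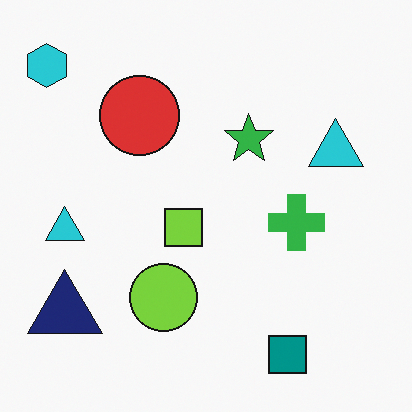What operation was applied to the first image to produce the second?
The image was flipped horizontally (left ↔ right).

The cyan hexagon is in the top-right of the first image and the top-left of the second — shapes on opposite sides of the vertical midline have swapped in a mirror flip.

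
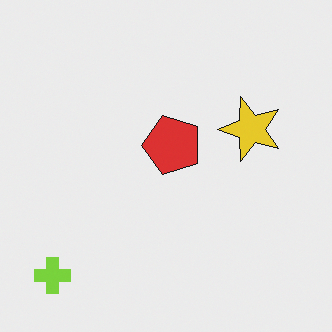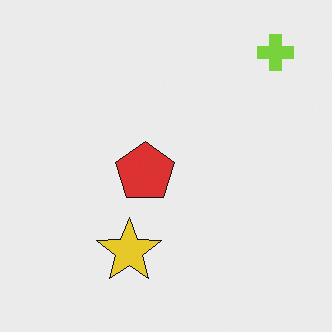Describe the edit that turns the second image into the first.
This is the original image transposed (reflected across the top-left ↔ bottom-right diagonal).

Shapes have swapped their row and column positions — what was in the top-right is now in the bottom-left — a diagonal reflection.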